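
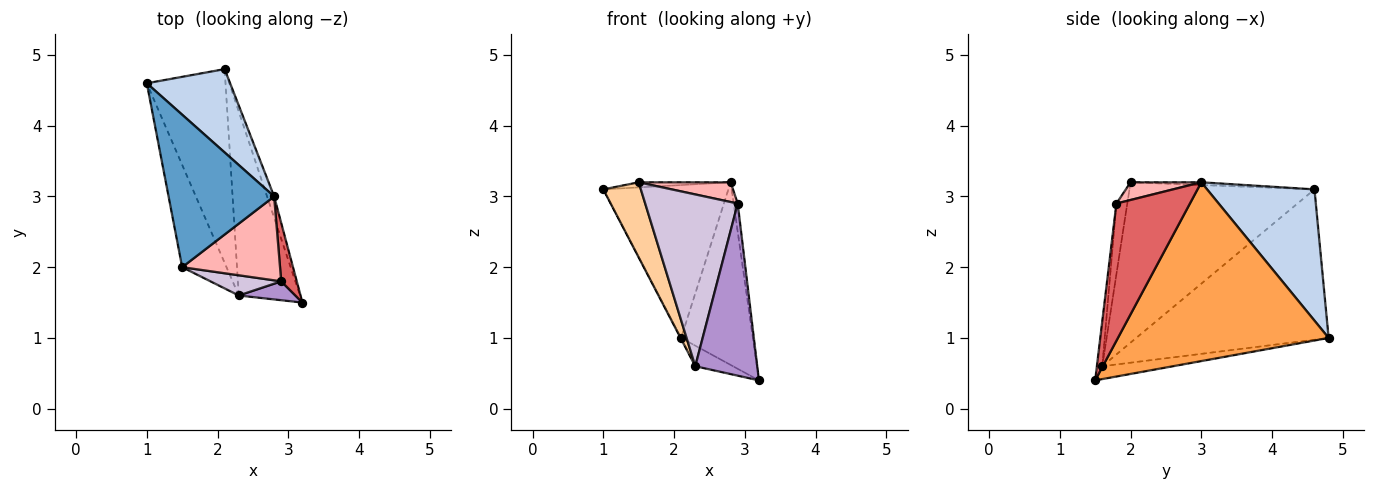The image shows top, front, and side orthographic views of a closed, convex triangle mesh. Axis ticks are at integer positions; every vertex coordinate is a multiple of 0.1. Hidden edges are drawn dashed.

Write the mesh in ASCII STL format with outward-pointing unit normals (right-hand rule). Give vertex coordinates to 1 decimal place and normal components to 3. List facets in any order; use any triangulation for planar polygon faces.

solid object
 facet normal -0.026 0.033 0.999
  outer loop
   vertex 2.8 3.0 3.2
   vertex 1.0 4.6 3.1
   vertex 1.5 2.0 3.2
  endloop
 endfacet
 facet normal 0.602 0.701 0.382
  outer loop
   vertex 2.8 3.0 3.2
   vertex 2.1 4.8 1.0
   vertex 1.0 4.6 3.1
  endloop
 endfacet
 facet normal 0.946 0.322 -0.037
  outer loop
   vertex 2.8 3.0 3.2
   vertex 3.2 1.5 0.4
   vertex 2.1 4.8 1.0
  endloop
 endfacet
 facet normal -0.946 -0.192 -0.262
  outer loop
   vertex 2.3 1.6 0.6
   vertex 1.5 2.0 3.2
   vertex 1.0 4.6 3.1
  endloop
 endfacet
 facet normal -0.886 0.003 -0.464
  outer loop
   vertex 2.3 1.6 0.6
   vertex 1.0 4.6 3.1
   vertex 2.1 4.8 1.0
  endloop
 endfacet
 facet normal -0.204 0.109 -0.973
  outer loop
   vertex 2.3 1.6 0.6
   vertex 2.1 4.8 1.0
   vertex 3.2 1.5 0.4
  endloop
 endfacet
 facet normal 0.992 0.055 0.113
  outer loop
   vertex 2.9 1.8 2.9
   vertex 3.2 1.5 0.4
   vertex 2.8 3.0 3.2
  endloop
 endfacet
 facet normal 0.173 -0.225 0.959
  outer loop
   vertex 2.9 1.8 2.9
   vertex 2.8 3.0 3.2
   vertex 1.5 2.0 3.2
  endloop
 endfacet
 facet normal -0.086 -0.990 0.109
  outer loop
   vertex 2.9 1.8 2.9
   vertex 2.3 1.6 0.6
   vertex 3.2 1.5 0.4
  endloop
 endfacet
 facet normal -0.116 -0.986 0.116
  outer loop
   vertex 2.9 1.8 2.9
   vertex 1.5 2.0 3.2
   vertex 2.3 1.6 0.6
  endloop
 endfacet
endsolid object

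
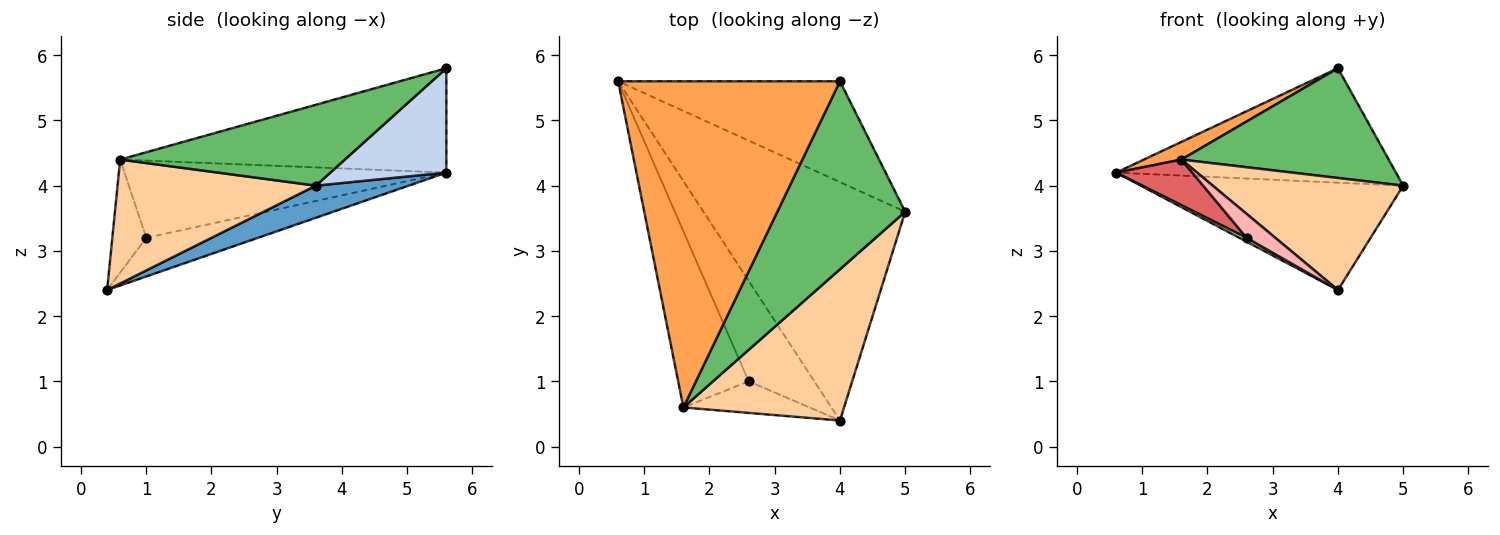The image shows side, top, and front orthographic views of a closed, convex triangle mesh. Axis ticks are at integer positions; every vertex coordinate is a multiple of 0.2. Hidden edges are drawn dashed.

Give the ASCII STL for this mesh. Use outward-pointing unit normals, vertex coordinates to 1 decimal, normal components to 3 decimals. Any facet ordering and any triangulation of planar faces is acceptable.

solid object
 facet normal 0.144 0.406 -0.902
  outer loop
   vertex 4.0 0.4 2.4
   vertex 0.6 5.6 4.2
   vertex 5.0 3.6 4.0
  endloop
 endfacet
 facet normal 0.297 0.717 -0.631
  outer loop
   vertex 4.0 5.6 5.8
   vertex 5.0 3.6 4.0
   vertex 0.6 5.6 4.2
  endloop
 endfacet
 facet normal -0.425 -0.049 0.904
  outer loop
   vertex 1.6 0.6 4.4
   vertex 4.0 5.6 5.8
   vertex 0.6 5.6 4.2
  endloop
 endfacet
 facet normal 0.527 -0.506 0.683
  outer loop
   vertex 1.6 0.6 4.4
   vertex 4.0 0.4 2.4
   vertex 5.0 3.6 4.0
  endloop
 endfacet
 facet normal 0.479 -0.442 0.758
  outer loop
   vertex 1.6 0.6 4.4
   vertex 5.0 3.6 4.0
   vertex 4.0 5.6 5.8
  endloop
 endfacet
 facet normal -0.506 -0.033 -0.862
  outer loop
   vertex 2.6 1.0 3.2
   vertex 0.6 5.6 4.2
   vertex 4.0 0.4 2.4
  endloop
 endfacet
 facet normal -0.728 -0.172 -0.664
  outer loop
   vertex 2.6 1.0 3.2
   vertex 1.6 0.6 4.4
   vertex 0.6 5.6 4.2
  endloop
 endfacet
 facet normal -0.581 -0.492 -0.648
  outer loop
   vertex 2.6 1.0 3.2
   vertex 4.0 0.4 2.4
   vertex 1.6 0.6 4.4
  endloop
 endfacet
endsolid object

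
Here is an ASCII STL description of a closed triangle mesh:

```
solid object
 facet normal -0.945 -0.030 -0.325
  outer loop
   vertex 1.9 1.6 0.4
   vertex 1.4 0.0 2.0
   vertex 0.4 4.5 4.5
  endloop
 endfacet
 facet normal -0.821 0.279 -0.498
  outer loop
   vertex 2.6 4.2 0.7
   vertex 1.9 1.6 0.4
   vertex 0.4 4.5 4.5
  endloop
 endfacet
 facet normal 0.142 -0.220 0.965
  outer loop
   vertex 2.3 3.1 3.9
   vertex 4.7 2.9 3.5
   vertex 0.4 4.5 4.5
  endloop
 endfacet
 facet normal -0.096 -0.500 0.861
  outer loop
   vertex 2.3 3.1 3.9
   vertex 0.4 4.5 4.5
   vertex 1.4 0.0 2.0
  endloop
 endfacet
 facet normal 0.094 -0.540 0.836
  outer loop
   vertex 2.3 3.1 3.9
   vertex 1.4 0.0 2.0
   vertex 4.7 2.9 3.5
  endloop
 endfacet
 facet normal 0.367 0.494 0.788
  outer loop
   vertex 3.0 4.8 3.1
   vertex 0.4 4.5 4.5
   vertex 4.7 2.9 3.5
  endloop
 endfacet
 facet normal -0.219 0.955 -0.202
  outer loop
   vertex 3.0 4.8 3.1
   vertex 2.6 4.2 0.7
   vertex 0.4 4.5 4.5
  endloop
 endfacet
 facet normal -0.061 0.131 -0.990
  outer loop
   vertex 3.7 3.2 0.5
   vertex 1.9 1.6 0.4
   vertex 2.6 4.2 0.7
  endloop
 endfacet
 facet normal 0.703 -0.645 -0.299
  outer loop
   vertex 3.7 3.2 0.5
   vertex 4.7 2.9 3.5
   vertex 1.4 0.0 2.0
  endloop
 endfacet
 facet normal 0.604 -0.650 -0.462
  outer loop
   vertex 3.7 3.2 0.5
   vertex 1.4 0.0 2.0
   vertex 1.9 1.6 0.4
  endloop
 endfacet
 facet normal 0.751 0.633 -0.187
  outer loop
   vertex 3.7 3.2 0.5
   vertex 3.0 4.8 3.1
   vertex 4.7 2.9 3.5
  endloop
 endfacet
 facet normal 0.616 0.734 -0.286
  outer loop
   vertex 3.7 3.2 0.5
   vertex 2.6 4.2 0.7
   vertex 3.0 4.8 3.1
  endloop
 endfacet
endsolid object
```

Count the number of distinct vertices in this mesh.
8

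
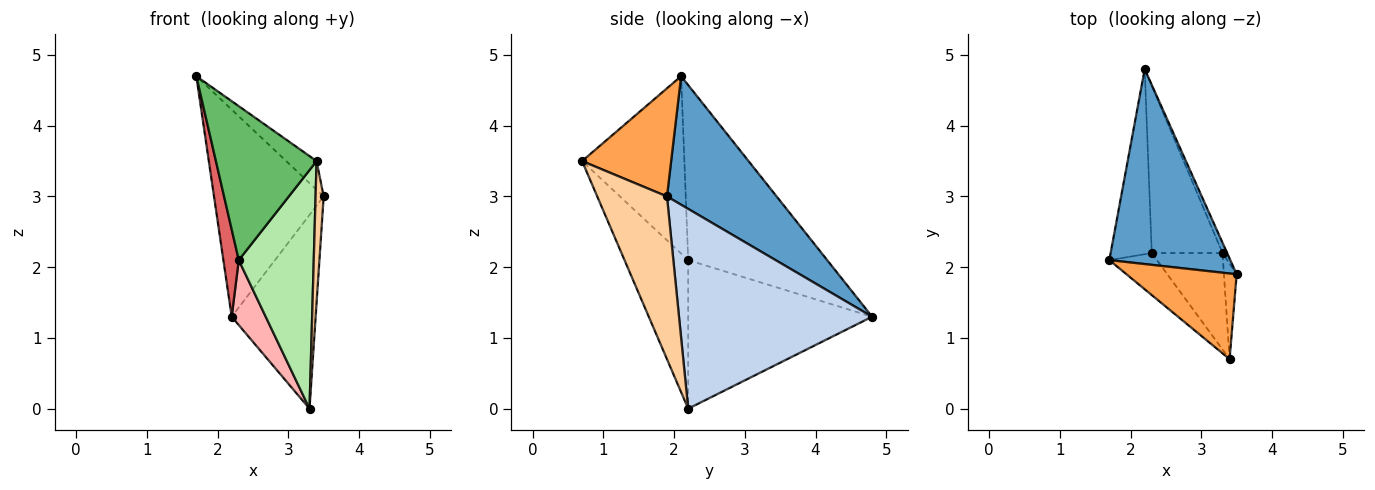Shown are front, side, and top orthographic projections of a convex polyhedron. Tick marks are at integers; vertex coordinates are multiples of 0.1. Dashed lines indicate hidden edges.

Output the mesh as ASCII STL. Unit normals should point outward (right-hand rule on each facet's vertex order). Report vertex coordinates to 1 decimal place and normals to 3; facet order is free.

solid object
 facet normal 0.589 0.589 0.554
  outer loop
   vertex 2.2 4.8 1.3
   vertex 1.7 2.1 4.7
   vertex 3.5 1.9 3.0
  endloop
 endfacet
 facet normal 0.917 0.399 -0.021
  outer loop
   vertex 3.3 2.2 0.0
   vertex 2.2 4.8 1.3
   vertex 3.5 1.9 3.0
  endloop
 endfacet
 facet normal 0.681 0.232 0.694
  outer loop
   vertex 3.4 0.7 3.5
   vertex 3.5 1.9 3.0
   vertex 1.7 2.1 4.7
  endloop
 endfacet
 facet normal 0.990 -0.115 -0.078
  outer loop
   vertex 3.4 0.7 3.5
   vertex 3.3 2.2 0.0
   vertex 3.5 1.9 3.0
  endloop
 endfacet
 facet normal -0.700 -0.689 -0.188
  outer loop
   vertex 2.3 2.2 2.1
   vertex 3.4 0.7 3.5
   vertex 1.7 2.1 4.7
  endloop
 endfacet
 facet normal -0.619 -0.728 -0.295
  outer loop
   vertex 2.3 2.2 2.1
   vertex 3.3 2.2 0.0
   vertex 3.4 0.7 3.5
  endloop
 endfacet
 facet normal -0.968 -0.107 -0.227
  outer loop
   vertex 2.3 2.2 2.1
   vertex 1.7 2.1 4.7
   vertex 2.2 4.8 1.3
  endloop
 endfacet
 facet normal -0.891 -0.165 -0.424
  outer loop
   vertex 2.3 2.2 2.1
   vertex 2.2 4.8 1.3
   vertex 3.3 2.2 0.0
  endloop
 endfacet
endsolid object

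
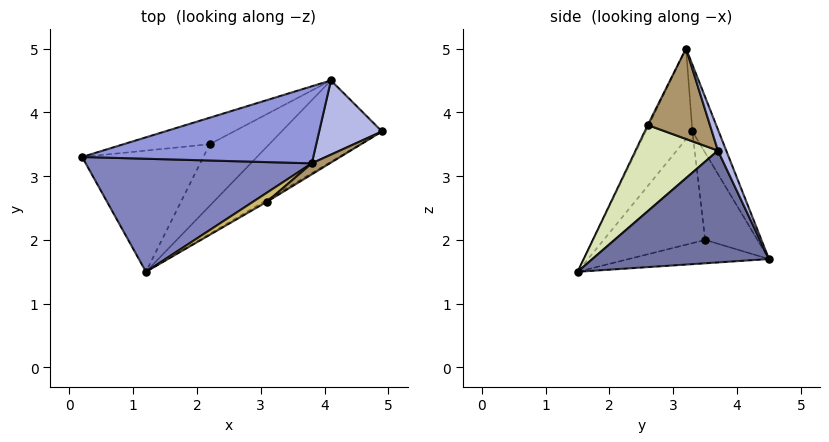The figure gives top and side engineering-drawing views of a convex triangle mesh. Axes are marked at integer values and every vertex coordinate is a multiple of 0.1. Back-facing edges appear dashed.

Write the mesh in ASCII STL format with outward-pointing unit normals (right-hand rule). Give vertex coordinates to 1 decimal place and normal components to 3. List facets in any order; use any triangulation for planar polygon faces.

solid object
 facet normal 0.617 -0.559 -0.554
  outer loop
   vertex 4.1 4.5 1.7
   vertex 4.9 3.7 3.4
   vertex 1.2 1.5 1.5
  endloop
 endfacet
 facet normal -0.223 -0.802 0.555
  outer loop
   vertex 3.8 3.2 5.0
   vertex 0.2 3.3 3.7
   vertex 1.2 1.5 1.5
  endloop
 endfacet
 facet normal -0.103 0.929 0.356
  outer loop
   vertex 3.8 3.2 5.0
   vertex 4.1 4.5 1.7
   vertex 0.2 3.3 3.7
  endloop
 endfacet
 facet normal 0.125 0.919 0.373
  outer loop
   vertex 3.8 3.2 5.0
   vertex 4.9 3.7 3.4
   vertex 4.1 4.5 1.7
  endloop
 endfacet
 facet normal -0.600 0.463 -0.652
  outer loop
   vertex 2.2 3.5 2.0
   vertex 1.2 1.5 1.5
   vertex 0.2 3.3 3.7
  endloop
 endfacet
 facet normal -0.469 0.752 -0.463
  outer loop
   vertex 2.2 3.5 2.0
   vertex 0.2 3.3 3.7
   vertex 4.1 4.5 1.7
  endloop
 endfacet
 facet normal -0.338 0.384 -0.860
  outer loop
   vertex 2.2 3.5 2.0
   vertex 4.1 4.5 1.7
   vertex 1.2 1.5 1.5
  endloop
 endfacet
 facet normal 0.518 -0.855 -0.019
  outer loop
   vertex 3.1 2.6 3.8
   vertex 1.2 1.5 1.5
   vertex 4.9 3.7 3.4
  endloop
 endfacet
 facet normal 0.536 -0.838 0.106
  outer loop
   vertex 3.1 2.6 3.8
   vertex 4.9 3.7 3.4
   vertex 3.8 3.2 5.0
  endloop
 endfacet
 facet normal -0.078 -0.873 0.482
  outer loop
   vertex 3.1 2.6 3.8
   vertex 3.8 3.2 5.0
   vertex 1.2 1.5 1.5
  endloop
 endfacet
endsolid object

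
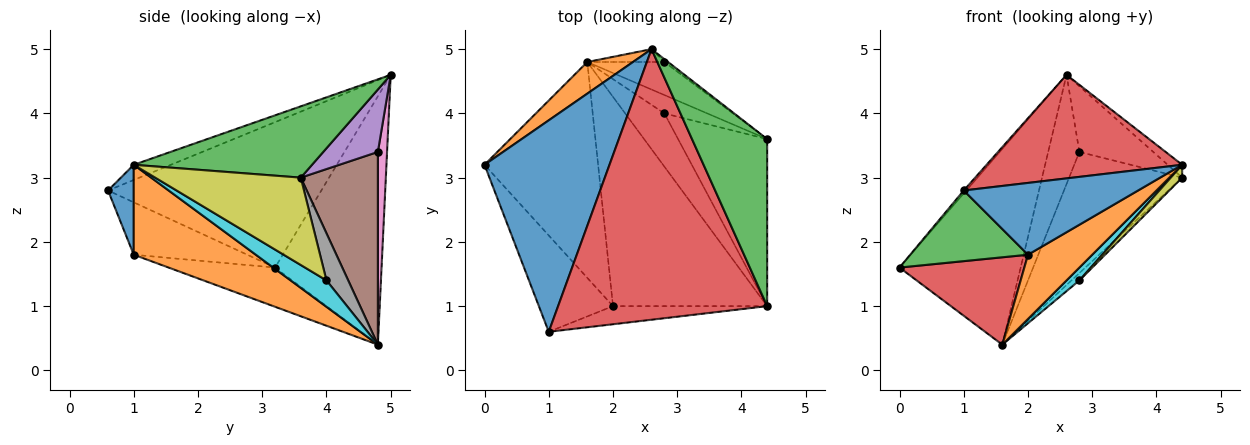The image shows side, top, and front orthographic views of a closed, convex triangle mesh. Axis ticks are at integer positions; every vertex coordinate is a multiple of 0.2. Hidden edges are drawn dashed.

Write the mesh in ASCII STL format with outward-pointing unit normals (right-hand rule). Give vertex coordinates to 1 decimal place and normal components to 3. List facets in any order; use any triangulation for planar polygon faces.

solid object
 facet normal -0.758 0.009 0.652
  outer loop
   vertex 2.6 5.0 4.6
   vertex 0.0 3.2 1.6
   vertex 1.0 0.6 2.8
  endloop
 endfacet
 facet normal -0.655 0.746 0.121
  outer loop
   vertex 1.6 4.8 0.4
   vertex 0.0 3.2 1.6
   vertex 2.6 5.0 4.6
  endloop
 endfacet
 facet normal 0.687 0.056 0.724
  outer loop
   vertex 4.4 1.0 3.2
   vertex 4.4 3.6 3.0
   vertex 2.6 5.0 4.6
  endloop
 endfacet
 facet normal -0.068 -0.357 0.932
  outer loop
   vertex 4.4 1.0 3.2
   vertex 2.6 5.0 4.6
   vertex 1.0 0.6 2.8
  endloop
 endfacet
 facet normal 0.594 0.804 -0.035
  outer loop
   vertex 2.8 4.8 3.4
   vertex 2.6 5.0 4.6
   vertex 4.4 3.6 3.0
  endloop
 endfacet
 facet normal 0.550 0.806 -0.220
  outer loop
   vertex 2.8 4.8 3.4
   vertex 4.4 3.6 3.0
   vertex 1.6 4.8 0.4
  endloop
 endfacet
 facet normal 0.280 0.953 -0.112
  outer loop
   vertex 2.8 4.8 3.4
   vertex 1.6 4.8 0.4
   vertex 2.6 5.0 4.6
  endloop
 endfacet
 facet normal 0.715 0.260 -0.650
  outer loop
   vertex 2.8 4.0 1.4
   vertex 1.6 4.8 0.4
   vertex 4.4 3.6 3.0
  endloop
 endfacet
 facet normal 0.699 -0.055 -0.713
  outer loop
   vertex 2.8 4.0 1.4
   vertex 4.4 3.6 3.0
   vertex 4.4 1.0 3.2
  endloop
 endfacet
 facet normal 0.547 -0.196 -0.814
  outer loop
   vertex 2.8 4.0 1.4
   vertex 4.4 1.0 3.2
   vertex 1.6 4.8 0.4
  endloop
 endfacet
 facet normal 0.141 -0.960 -0.242
  outer loop
   vertex 2.0 1.0 1.8
   vertex 4.4 1.0 3.2
   vertex 1.0 0.6 2.8
  endloop
 endfacet
 facet normal 0.487 -0.256 -0.835
  outer loop
   vertex 2.0 1.0 1.8
   vertex 1.6 4.8 0.4
   vertex 4.4 1.0 3.2
  endloop
 endfacet
 facet normal -0.495 -0.514 -0.701
  outer loop
   vertex 2.0 1.0 1.8
   vertex 1.0 0.6 2.8
   vertex 0.0 3.2 1.6
  endloop
 endfacet
 facet normal -0.305 -0.357 -0.883
  outer loop
   vertex 2.0 1.0 1.8
   vertex 0.0 3.2 1.6
   vertex 1.6 4.8 0.4
  endloop
 endfacet
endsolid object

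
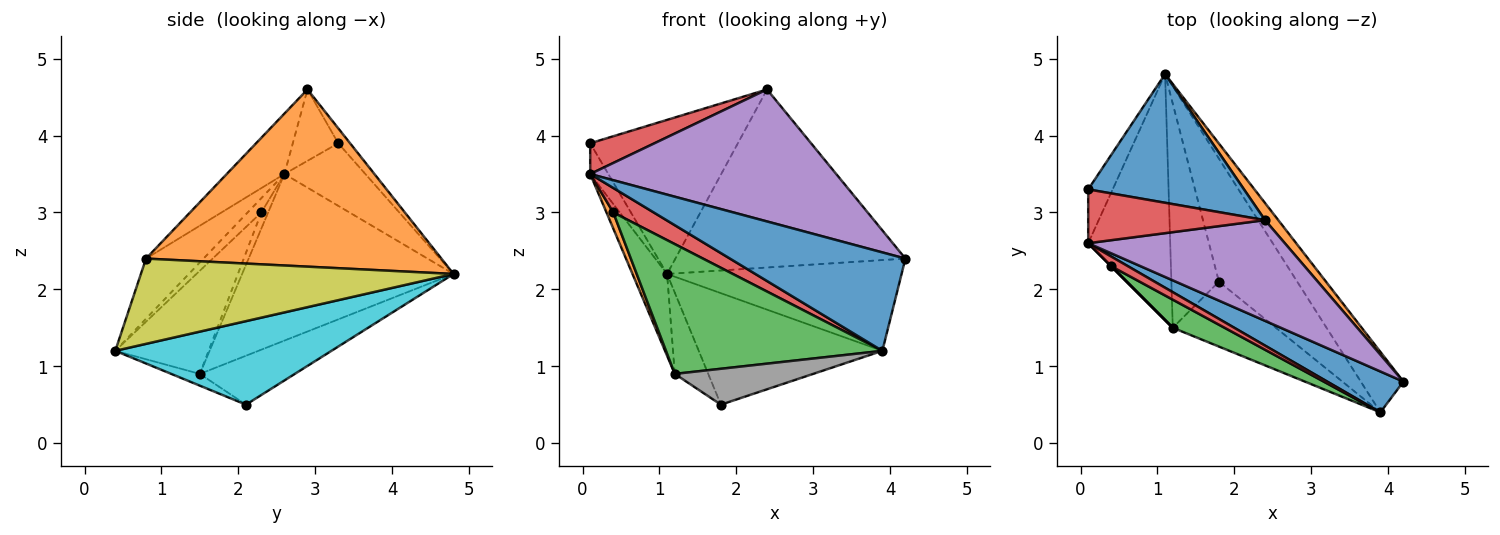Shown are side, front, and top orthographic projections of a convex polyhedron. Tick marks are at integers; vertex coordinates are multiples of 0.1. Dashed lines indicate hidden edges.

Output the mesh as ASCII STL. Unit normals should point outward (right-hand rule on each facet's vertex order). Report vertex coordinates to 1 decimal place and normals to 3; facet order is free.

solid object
 facet normal -0.061 0.766 0.640
  outer loop
   vertex 2.4 2.9 4.6
   vertex 1.1 4.8 2.2
   vertex 0.1 3.3 3.9
  endloop
 endfacet
 facet normal 0.788 0.613 0.059
  outer loop
   vertex 2.4 2.9 4.6
   vertex 4.2 0.8 2.4
   vertex 1.1 4.8 2.2
  endloop
 endfacet
 facet normal -0.695 0.245 -0.676
  outer loop
   vertex 1.2 1.5 0.9
   vertex 1.1 4.8 2.2
   vertex 1.8 2.1 0.5
  endloop
 endfacet
 facet normal -0.331 -0.468 0.819
  outer loop
   vertex 0.1 2.6 3.5
   vertex 2.4 2.9 4.6
   vertex 0.1 3.3 3.9
  endloop
 endfacet
 facet normal -0.183 -0.782 0.596
  outer loop
   vertex 0.1 2.6 3.5
   vertex 4.2 0.8 2.4
   vertex 2.4 2.9 4.6
  endloop
 endfacet
 facet normal -0.912 0.204 -0.357
  outer loop
   vertex 0.1 2.6 3.5
   vertex 0.1 3.3 3.9
   vertex 1.1 4.8 2.2
  endloop
 endfacet
 facet normal -0.888 0.145 -0.437
  outer loop
   vertex 0.1 2.6 3.5
   vertex 1.1 4.8 2.2
   vertex 1.2 1.5 0.9
  endloop
 endfacet
 facet normal -0.099 -0.481 -0.871
  outer loop
   vertex 3.9 0.4 1.2
   vertex 1.2 1.5 0.9
   vertex 1.8 2.1 0.5
  endloop
 endfacet
 facet normal 0.743 0.557 -0.371
  outer loop
   vertex 3.9 0.4 1.2
   vertex 1.1 4.8 2.2
   vertex 4.2 0.8 2.4
  endloop
 endfacet
 facet normal 0.620 0.527 -0.581
  outer loop
   vertex 3.9 0.4 1.2
   vertex 1.8 2.1 0.5
   vertex 1.1 4.8 2.2
  endloop
 endfacet
 facet normal -0.290 -0.884 0.367
  outer loop
   vertex 3.9 0.4 1.2
   vertex 4.2 0.8 2.4
   vertex 0.1 2.6 3.5
  endloop
 endfacet
 facet normal -0.707 -0.707 0.000
  outer loop
   vertex 0.4 2.3 3.0
   vertex 0.1 2.6 3.5
   vertex 1.2 1.5 0.9
  endloop
 endfacet
 facet normal -0.389 -0.901 0.195
  outer loop
   vertex 0.4 2.3 3.0
   vertex 1.2 1.5 0.9
   vertex 3.9 0.4 1.2
  endloop
 endfacet
 facet normal -0.300 -0.887 0.352
  outer loop
   vertex 0.4 2.3 3.0
   vertex 3.9 0.4 1.2
   vertex 0.1 2.6 3.5
  endloop
 endfacet
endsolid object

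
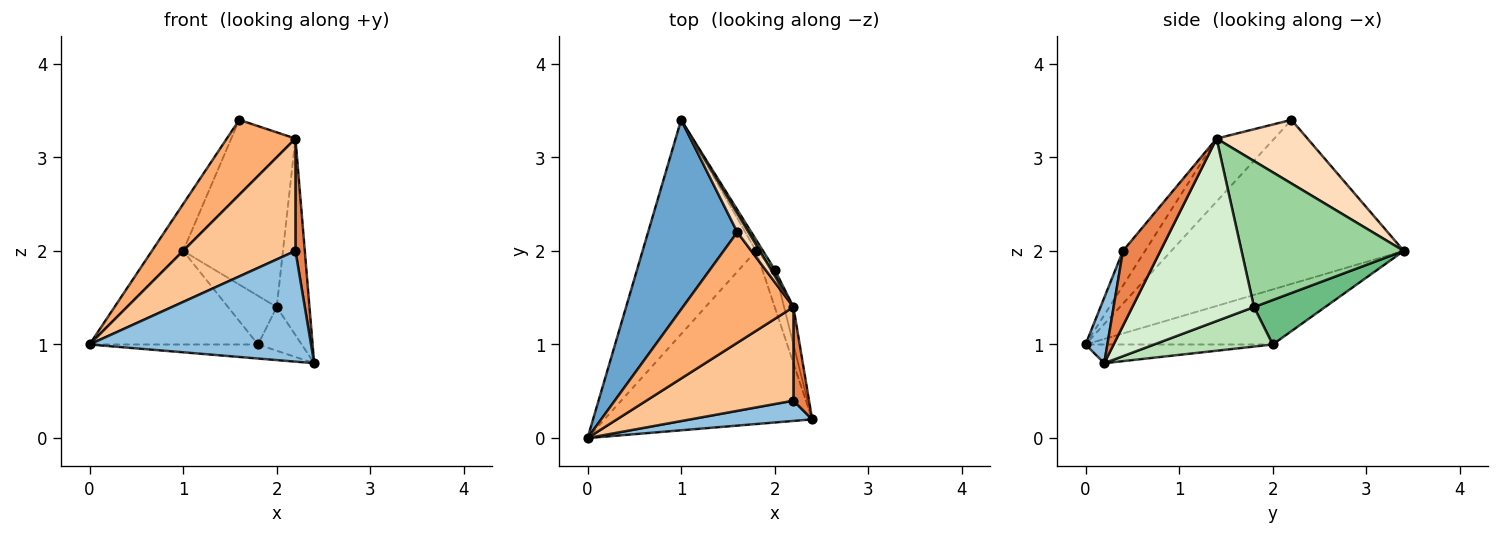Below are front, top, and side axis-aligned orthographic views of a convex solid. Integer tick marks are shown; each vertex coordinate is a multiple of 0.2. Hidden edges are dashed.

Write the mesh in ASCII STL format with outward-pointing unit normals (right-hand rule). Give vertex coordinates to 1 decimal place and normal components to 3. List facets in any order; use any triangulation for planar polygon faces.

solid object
 facet normal -0.873 0.117 0.474
  outer loop
   vertex 1.6 2.2 3.4
   vertex 1.0 3.4 2.0
   vertex 0.0 0.0 1.0
  endloop
 endfacet
 facet normal 0.097 -0.979 0.179
  outer loop
   vertex 2.2 0.4 2.0
   vertex 0.0 0.0 1.0
   vertex 2.4 0.2 0.8
  endloop
 endfacet
 facet normal -0.089 0.080 -0.993
  outer loop
   vertex 1.8 2.0 1.0
   vertex 2.4 0.2 0.8
   vertex 0.0 0.0 1.0
  endloop
 endfacet
 facet normal -0.406 0.366 -0.837
  outer loop
   vertex 1.8 2.0 1.0
   vertex 0.0 0.0 1.0
   vertex 1.0 3.4 2.0
  endloop
 endfacet
 facet normal 0.951 -0.238 0.198
  outer loop
   vertex 2.2 1.4 3.2
   vertex 2.2 0.4 2.0
   vertex 2.4 0.2 0.8
  endloop
 endfacet
 facet normal -0.426 -0.507 0.749
  outer loop
   vertex 2.2 1.4 3.2
   vertex 1.6 2.2 3.4
   vertex 0.0 0.0 1.0
  endloop
 endfacet
 facet normal -0.150 -0.760 0.633
  outer loop
   vertex 2.2 1.4 3.2
   vertex 0.0 0.0 1.0
   vertex 2.2 0.4 2.0
  endloop
 endfacet
 facet normal 0.809 0.571 0.143
  outer loop
   vertex 2.2 1.4 3.2
   vertex 1.0 3.4 2.0
   vertex 1.6 2.2 3.4
  endloop
 endfacet
 facet normal 0.818 0.560 -0.129
  outer loop
   vertex 2.0 1.8 1.4
   vertex 1.8 2.0 1.0
   vertex 1.0 3.4 2.0
  endloop
 endfacet
 facet normal 0.851 0.524 0.022
  outer loop
   vertex 2.0 1.8 1.4
   vertex 1.0 3.4 2.0
   vertex 2.2 1.4 3.2
  endloop
 endfacet
 facet normal 0.900 0.331 -0.284
  outer loop
   vertex 2.0 1.8 1.4
   vertex 2.4 0.2 0.8
   vertex 1.8 2.0 1.0
  endloop
 endfacet
 facet normal 0.964 0.260 -0.049
  outer loop
   vertex 2.0 1.8 1.4
   vertex 2.2 1.4 3.2
   vertex 2.4 0.2 0.8
  endloop
 endfacet
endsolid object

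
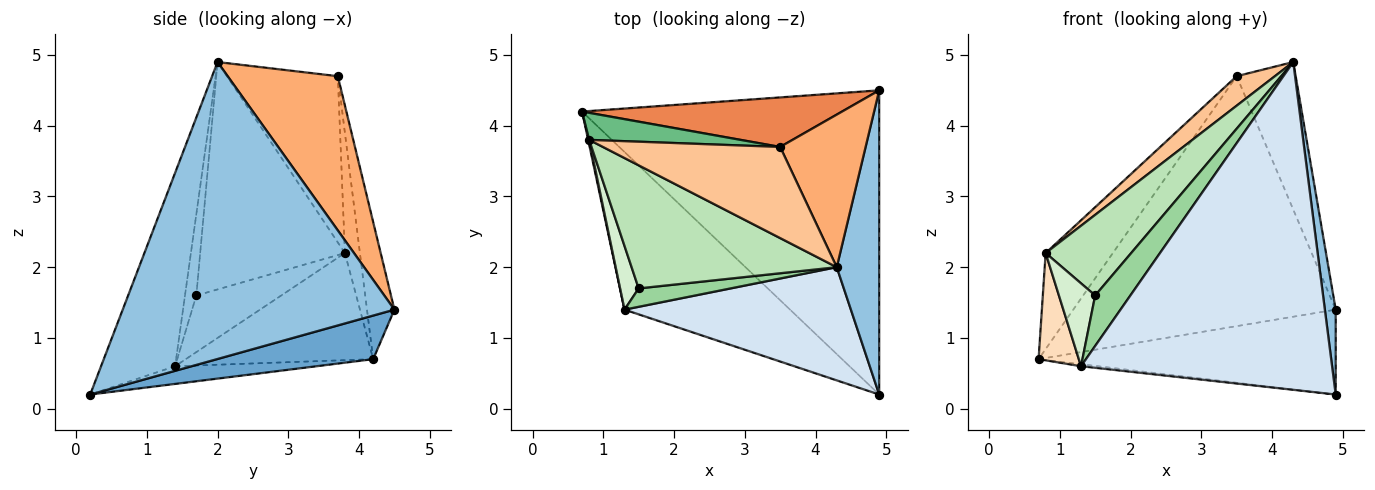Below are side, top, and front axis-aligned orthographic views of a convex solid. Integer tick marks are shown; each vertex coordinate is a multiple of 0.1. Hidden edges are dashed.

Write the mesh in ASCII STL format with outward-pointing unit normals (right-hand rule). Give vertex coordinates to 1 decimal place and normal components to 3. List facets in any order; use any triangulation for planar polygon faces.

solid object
 facet normal 0.140 0.266 -0.954
  outer loop
   vertex 4.9 4.5 1.4
   vertex 4.9 0.2 0.2
   vertex 0.7 4.2 0.7
  endloop
 endfacet
 facet normal 0.989 -0.039 0.141
  outer loop
   vertex 4.3 2.0 4.9
   vertex 4.9 0.2 0.2
   vertex 4.9 4.5 1.4
  endloop
 endfacet
 facet normal -0.106 0.013 -0.994
  outer loop
   vertex 1.3 1.4 0.6
   vertex 0.7 4.2 0.7
   vertex 4.9 0.2 0.2
  endloop
 endfacet
 facet normal -0.269 -0.911 0.314
  outer loop
   vertex 1.3 1.4 0.6
   vertex 4.9 0.2 0.2
   vertex 4.3 2.0 4.9
  endloop
 endfacet
 facet normal -0.102 0.976 0.193
  outer loop
   vertex 3.5 3.7 4.7
   vertex 4.9 4.5 1.4
   vertex 0.7 4.2 0.7
  endloop
 endfacet
 facet normal 0.792 0.424 0.439
  outer loop
   vertex 3.5 3.7 4.7
   vertex 4.3 2.0 4.9
   vertex 4.9 4.5 1.4
  endloop
 endfacet
 facet normal -0.666 -0.230 0.710
  outer loop
   vertex 0.8 3.8 2.2
   vertex 4.3 2.0 4.9
   vertex 3.5 3.7 4.7
  endloop
 endfacet
 facet normal -0.978 -0.210 0.009
  outer loop
   vertex 0.8 3.8 2.2
   vertex 0.7 4.2 0.7
   vertex 1.3 1.4 0.6
  endloop
 endfacet
 facet normal -0.210 0.941 0.265
  outer loop
   vertex 0.8 3.8 2.2
   vertex 3.5 3.7 4.7
   vertex 0.7 4.2 0.7
  endloop
 endfacet
 facet normal -0.290 -0.899 0.328
  outer loop
   vertex 1.5 1.7 1.6
   vertex 1.3 1.4 0.6
   vertex 4.3 2.0 4.9
  endloop
 endfacet
 facet normal -0.680 -0.402 0.613
  outer loop
   vertex 1.5 1.7 1.6
   vertex 4.3 2.0 4.9
   vertex 0.8 3.8 2.2
  endloop
 endfacet
 facet normal -0.880 -0.376 0.289
  outer loop
   vertex 1.5 1.7 1.6
   vertex 0.8 3.8 2.2
   vertex 1.3 1.4 0.6
  endloop
 endfacet
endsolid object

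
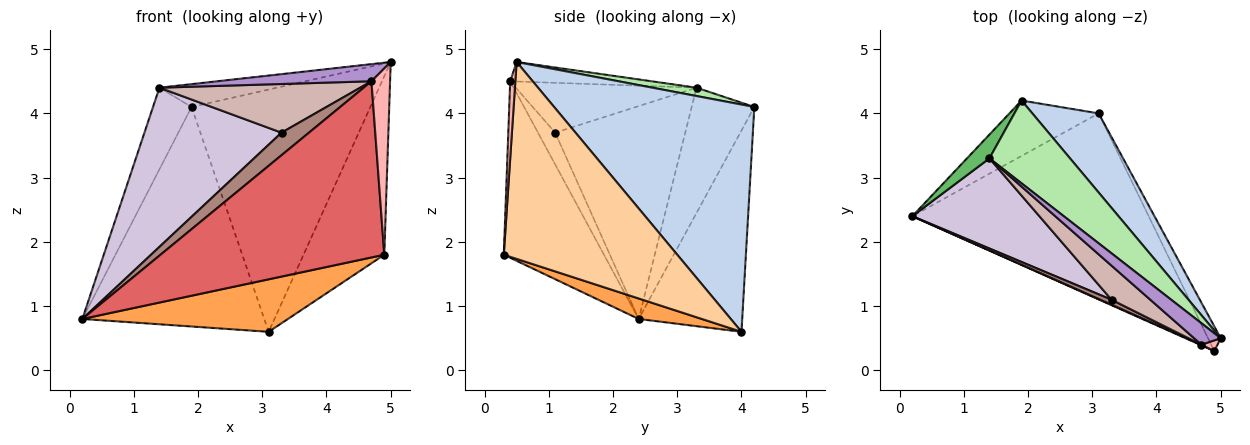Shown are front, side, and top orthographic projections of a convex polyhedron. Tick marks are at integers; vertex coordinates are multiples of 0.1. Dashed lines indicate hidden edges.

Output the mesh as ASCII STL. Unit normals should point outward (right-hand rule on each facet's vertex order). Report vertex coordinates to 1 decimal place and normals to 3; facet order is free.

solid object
 facet normal -0.483 0.849 -0.214
  outer loop
   vertex 1.9 4.2 4.1
   vertex 3.1 4.0 0.6
   vertex 0.2 2.4 0.8
  endloop
 endfacet
 facet normal 0.729 0.651 0.213
  outer loop
   vertex 1.9 4.2 4.1
   vertex 5.0 0.5 4.8
   vertex 3.1 4.0 0.6
  endloop
 endfacet
 facet normal 0.083 -0.271 -0.959
  outer loop
   vertex 4.9 0.3 1.8
   vertex 0.2 2.4 0.8
   vertex 3.1 4.0 0.6
  endloop
 endfacet
 facet normal 0.905 0.421 -0.058
  outer loop
   vertex 4.9 0.3 1.8
   vertex 3.1 4.0 0.6
   vertex 5.0 0.5 4.8
  endloop
 endfacet
 facet normal -0.842 0.518 0.151
  outer loop
   vertex 1.4 3.3 4.4
   vertex 1.9 4.2 4.1
   vertex 0.2 2.4 0.8
  endloop
 endfacet
 facet normal 0.099 0.265 0.959
  outer loop
   vertex 1.4 3.3 4.4
   vertex 5.0 0.5 4.8
   vertex 1.9 4.2 4.1
  endloop
 endfacet
 facet normal -0.409 -0.913 0.004
  outer loop
   vertex 4.7 0.4 4.5
   vertex 0.2 2.4 0.8
   vertex 4.9 0.3 1.8
  endloop
 endfacet
 facet normal 0.266 -0.963 0.055
  outer loop
   vertex 4.7 0.4 4.5
   vertex 4.9 0.3 1.8
   vertex 5.0 0.5 4.8
  endloop
 endfacet
 facet normal -0.497 -0.542 0.678
  outer loop
   vertex 4.7 0.4 4.5
   vertex 5.0 0.5 4.8
   vertex 1.4 3.3 4.4
  endloop
 endfacet
 facet normal -0.637 -0.671 0.380
  outer loop
   vertex 3.3 1.1 3.7
   vertex 1.4 3.3 4.4
   vertex 0.2 2.4 0.8
  endloop
 endfacet
 facet normal -0.522 -0.833 0.184
  outer loop
   vertex 3.3 1.1 3.7
   vertex 0.2 2.4 0.8
   vertex 4.7 0.4 4.5
  endloop
 endfacet
 facet normal -0.593 -0.659 0.462
  outer loop
   vertex 3.3 1.1 3.7
   vertex 4.7 0.4 4.5
   vertex 1.4 3.3 4.4
  endloop
 endfacet
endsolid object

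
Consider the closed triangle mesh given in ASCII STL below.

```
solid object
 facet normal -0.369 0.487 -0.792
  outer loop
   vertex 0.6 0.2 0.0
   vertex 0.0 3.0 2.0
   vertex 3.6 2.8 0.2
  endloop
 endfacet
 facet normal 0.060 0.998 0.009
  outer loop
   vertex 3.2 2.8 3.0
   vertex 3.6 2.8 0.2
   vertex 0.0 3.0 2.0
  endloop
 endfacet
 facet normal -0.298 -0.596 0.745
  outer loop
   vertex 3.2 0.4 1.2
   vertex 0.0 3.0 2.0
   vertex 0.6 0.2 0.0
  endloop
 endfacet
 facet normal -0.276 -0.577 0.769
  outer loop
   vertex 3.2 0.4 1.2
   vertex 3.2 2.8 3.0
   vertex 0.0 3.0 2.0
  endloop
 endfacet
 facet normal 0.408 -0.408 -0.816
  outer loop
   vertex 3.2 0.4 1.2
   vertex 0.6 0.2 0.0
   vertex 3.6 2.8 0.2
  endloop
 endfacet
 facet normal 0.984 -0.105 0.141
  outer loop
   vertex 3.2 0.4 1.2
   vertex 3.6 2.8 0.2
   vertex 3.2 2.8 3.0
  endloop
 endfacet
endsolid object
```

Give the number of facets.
6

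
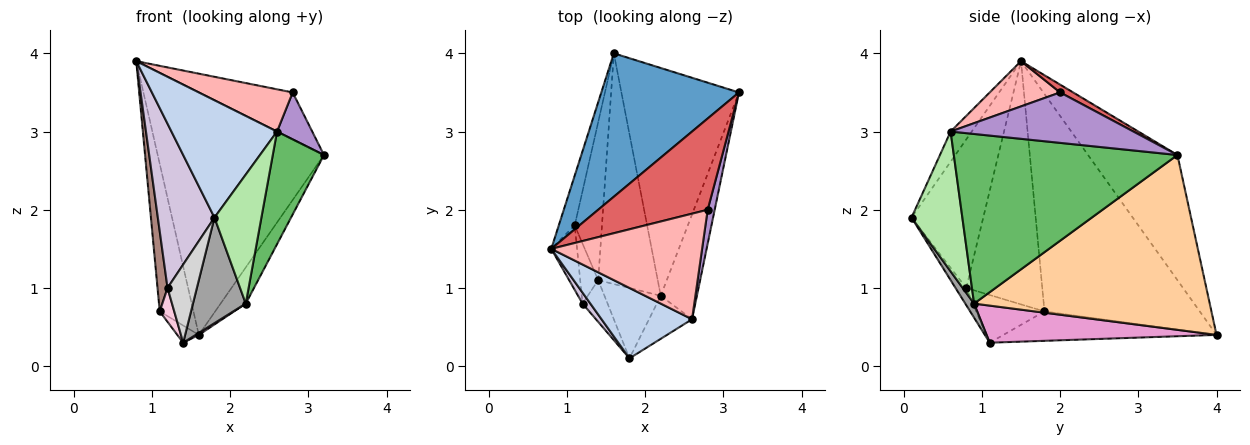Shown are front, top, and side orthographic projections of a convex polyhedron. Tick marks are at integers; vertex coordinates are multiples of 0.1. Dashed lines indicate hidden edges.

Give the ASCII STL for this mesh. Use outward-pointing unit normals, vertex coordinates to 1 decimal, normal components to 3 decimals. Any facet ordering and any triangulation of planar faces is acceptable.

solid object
 facet normal -0.420 0.781 0.462
  outer loop
   vertex 1.6 4.0 0.4
   vertex 0.8 1.5 3.9
   vertex 3.2 3.5 2.7
  endloop
 endfacet
 facet normal -0.169 -0.845 0.507
  outer loop
   vertex 2.6 0.6 3.0
   vertex 0.8 1.5 3.9
   vertex 1.8 0.1 1.9
  endloop
 endfacet
 facet normal -0.975 0.212 -0.072
  outer loop
   vertex 1.1 1.8 0.7
   vertex 0.8 1.5 3.9
   vertex 1.6 4.0 0.4
  endloop
 endfacet
 facet normal 0.827 0.088 -0.556
  outer loop
   vertex 2.2 0.9 0.8
   vertex 1.6 4.0 0.4
   vertex 3.2 3.5 2.7
  endloop
 endfacet
 facet normal 0.954 -0.218 -0.203
  outer loop
   vertex 2.2 0.9 0.8
   vertex 3.2 3.5 2.7
   vertex 2.6 0.6 3.0
  endloop
 endfacet
 facet normal 0.717 -0.662 -0.221
  outer loop
   vertex 2.2 0.9 0.8
   vertex 2.6 0.6 3.0
   vertex 1.8 0.1 1.9
  endloop
 endfacet
 facet normal 0.063 0.456 0.887
  outer loop
   vertex 2.8 2.0 3.5
   vertex 3.2 3.5 2.7
   vertex 0.8 1.5 3.9
  endloop
 endfacet
 facet normal 0.268 -0.358 0.894
  outer loop
   vertex 2.8 2.0 3.5
   vertex 0.8 1.5 3.9
   vertex 2.6 0.6 3.0
  endloop
 endfacet
 facet normal 0.973 -0.187 0.135
  outer loop
   vertex 2.8 2.0 3.5
   vertex 2.6 0.6 3.0
   vertex 3.2 3.5 2.7
  endloop
 endfacet
 facet normal -0.784 -0.619 0.041
  outer loop
   vertex 1.2 0.8 1.0
   vertex 1.8 0.1 1.9
   vertex 0.8 1.5 3.9
  endloop
 endfacet
 facet normal -0.986 -0.130 -0.105
  outer loop
   vertex 1.2 0.8 1.0
   vertex 0.8 1.5 3.9
   vertex 1.1 1.8 0.7
  endloop
 endfacet
 facet normal -0.732 0.074 -0.678
  outer loop
   vertex 1.4 1.1 0.3
   vertex 1.1 1.8 0.7
   vertex 1.6 4.0 0.4
  endloop
 endfacet
 facet normal 0.529 -0.007 -0.849
  outer loop
   vertex 1.4 1.1 0.3
   vertex 1.6 4.0 0.4
   vertex 2.2 0.9 0.8
  endloop
 endfacet
 facet normal -0.918 -0.196 -0.346
  outer loop
   vertex 1.4 1.1 0.3
   vertex 1.2 0.8 1.0
   vertex 1.1 1.8 0.7
  endloop
 endfacet
 facet normal 0.137 -0.824 -0.549
  outer loop
   vertex 1.4 1.1 0.3
   vertex 2.2 0.9 0.8
   vertex 1.8 0.1 1.9
  endloop
 endfacet
 facet normal -0.308 -0.840 -0.448
  outer loop
   vertex 1.4 1.1 0.3
   vertex 1.8 0.1 1.9
   vertex 1.2 0.8 1.0
  endloop
 endfacet
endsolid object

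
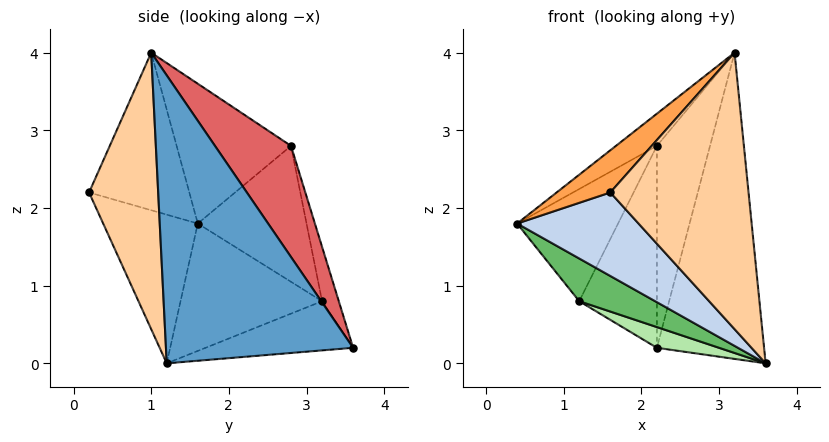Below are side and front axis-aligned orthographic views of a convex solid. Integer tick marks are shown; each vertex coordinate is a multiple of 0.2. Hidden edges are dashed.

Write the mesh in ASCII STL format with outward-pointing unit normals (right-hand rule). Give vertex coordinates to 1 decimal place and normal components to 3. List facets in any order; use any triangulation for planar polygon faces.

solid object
 facet normal 0.862 0.494 0.111
  outer loop
   vertex 3.2 1.0 4.0
   vertex 3.6 1.2 0.0
   vertex 2.2 3.6 0.2
  endloop
 endfacet
 facet normal -0.453 -0.581 -0.676
  outer loop
   vertex 1.6 0.2 2.2
   vertex 0.4 1.6 1.8
   vertex 3.6 1.2 0.0
  endloop
 endfacet
 facet normal -0.625 -0.335 0.705
  outer loop
   vertex 1.6 0.2 2.2
   vertex 3.2 1.0 4.0
   vertex 0.4 1.6 1.8
  endloop
 endfacet
 facet normal 0.447 -0.894 0.000
  outer loop
   vertex 1.6 0.2 2.2
   vertex 3.6 1.2 0.0
   vertex 3.2 1.0 4.0
  endloop
 endfacet
 facet normal -0.498 -0.267 -0.825
  outer loop
   vertex 1.2 3.2 0.8
   vertex 3.6 1.2 0.0
   vertex 0.4 1.6 1.8
  endloop
 endfacet
 facet normal -0.449 -0.189 -0.874
  outer loop
   vertex 1.2 3.2 0.8
   vertex 2.2 3.6 0.2
   vertex 3.6 1.2 0.0
  endloop
 endfacet
 facet normal 0.807 0.564 0.174
  outer loop
   vertex 2.2 2.8 2.8
   vertex 3.2 1.0 4.0
   vertex 2.2 3.6 0.2
  endloop
 endfacet
 facet normal -0.202 0.936 0.288
  outer loop
   vertex 2.2 2.8 2.8
   vertex 2.2 3.6 0.2
   vertex 1.2 3.2 0.8
  endloop
 endfacet
 facet normal -0.577 0.206 0.790
  outer loop
   vertex 2.2 2.8 2.8
   vertex 0.4 1.6 1.8
   vertex 3.2 1.0 4.0
  endloop
 endfacet
 facet normal -0.655 0.608 0.449
  outer loop
   vertex 2.2 2.8 2.8
   vertex 1.2 3.2 0.8
   vertex 0.4 1.6 1.8
  endloop
 endfacet
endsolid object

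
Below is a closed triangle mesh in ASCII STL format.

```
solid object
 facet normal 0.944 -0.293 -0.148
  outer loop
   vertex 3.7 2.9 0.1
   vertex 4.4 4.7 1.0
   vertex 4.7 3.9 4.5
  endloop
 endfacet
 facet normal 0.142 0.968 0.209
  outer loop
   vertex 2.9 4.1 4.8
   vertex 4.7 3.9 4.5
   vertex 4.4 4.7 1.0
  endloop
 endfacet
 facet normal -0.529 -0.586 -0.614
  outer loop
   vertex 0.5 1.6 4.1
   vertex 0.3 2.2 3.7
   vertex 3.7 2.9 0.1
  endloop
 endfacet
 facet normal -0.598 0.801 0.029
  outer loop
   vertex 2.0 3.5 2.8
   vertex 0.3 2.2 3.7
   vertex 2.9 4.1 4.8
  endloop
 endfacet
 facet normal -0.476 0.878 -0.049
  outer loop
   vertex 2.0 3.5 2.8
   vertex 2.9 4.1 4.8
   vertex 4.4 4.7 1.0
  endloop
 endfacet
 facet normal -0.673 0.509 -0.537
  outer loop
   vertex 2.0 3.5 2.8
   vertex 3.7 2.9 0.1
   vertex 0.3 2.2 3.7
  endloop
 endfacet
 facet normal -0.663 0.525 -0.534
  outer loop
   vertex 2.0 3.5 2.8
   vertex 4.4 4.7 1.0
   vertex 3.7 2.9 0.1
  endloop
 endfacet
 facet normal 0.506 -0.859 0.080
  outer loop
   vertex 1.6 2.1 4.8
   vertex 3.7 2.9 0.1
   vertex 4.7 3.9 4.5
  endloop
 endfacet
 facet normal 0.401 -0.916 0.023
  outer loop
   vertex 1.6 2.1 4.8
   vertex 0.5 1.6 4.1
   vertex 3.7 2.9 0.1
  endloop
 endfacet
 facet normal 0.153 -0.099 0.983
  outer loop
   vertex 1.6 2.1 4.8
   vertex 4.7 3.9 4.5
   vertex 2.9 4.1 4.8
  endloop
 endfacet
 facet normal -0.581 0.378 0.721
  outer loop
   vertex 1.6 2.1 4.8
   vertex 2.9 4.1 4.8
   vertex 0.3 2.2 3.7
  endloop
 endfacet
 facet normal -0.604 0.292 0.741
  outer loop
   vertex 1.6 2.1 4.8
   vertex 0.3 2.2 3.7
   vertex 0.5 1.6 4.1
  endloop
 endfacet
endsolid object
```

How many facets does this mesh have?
12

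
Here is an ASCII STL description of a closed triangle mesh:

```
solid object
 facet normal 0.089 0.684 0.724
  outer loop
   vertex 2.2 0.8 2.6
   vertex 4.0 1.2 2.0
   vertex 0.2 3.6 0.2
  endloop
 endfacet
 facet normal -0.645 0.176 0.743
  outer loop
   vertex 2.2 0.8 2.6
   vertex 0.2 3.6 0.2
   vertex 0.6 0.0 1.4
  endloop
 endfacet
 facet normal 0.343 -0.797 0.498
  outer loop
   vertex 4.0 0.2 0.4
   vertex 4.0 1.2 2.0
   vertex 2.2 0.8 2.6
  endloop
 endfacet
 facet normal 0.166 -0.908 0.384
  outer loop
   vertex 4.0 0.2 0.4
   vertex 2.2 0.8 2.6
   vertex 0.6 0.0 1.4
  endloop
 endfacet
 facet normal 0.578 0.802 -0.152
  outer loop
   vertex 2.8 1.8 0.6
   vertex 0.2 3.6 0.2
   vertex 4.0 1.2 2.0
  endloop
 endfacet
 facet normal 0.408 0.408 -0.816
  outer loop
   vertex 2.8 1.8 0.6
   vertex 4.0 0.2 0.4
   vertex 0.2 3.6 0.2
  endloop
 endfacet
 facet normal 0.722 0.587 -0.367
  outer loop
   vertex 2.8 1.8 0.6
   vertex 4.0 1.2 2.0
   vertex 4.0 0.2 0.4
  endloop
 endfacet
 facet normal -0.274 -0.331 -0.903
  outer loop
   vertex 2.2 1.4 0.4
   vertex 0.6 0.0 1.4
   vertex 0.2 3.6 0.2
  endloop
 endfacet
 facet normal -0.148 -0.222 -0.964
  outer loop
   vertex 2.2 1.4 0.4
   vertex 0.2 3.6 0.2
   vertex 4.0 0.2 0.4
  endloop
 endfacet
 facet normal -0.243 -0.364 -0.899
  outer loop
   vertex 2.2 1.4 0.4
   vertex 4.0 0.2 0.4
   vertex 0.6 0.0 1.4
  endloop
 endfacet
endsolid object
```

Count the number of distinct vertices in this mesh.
7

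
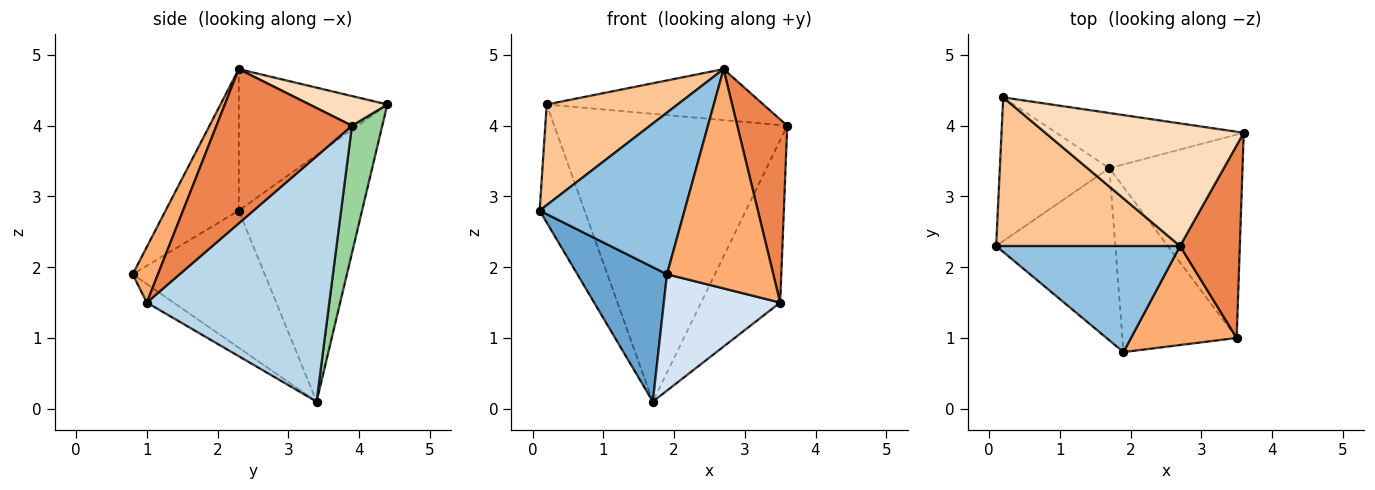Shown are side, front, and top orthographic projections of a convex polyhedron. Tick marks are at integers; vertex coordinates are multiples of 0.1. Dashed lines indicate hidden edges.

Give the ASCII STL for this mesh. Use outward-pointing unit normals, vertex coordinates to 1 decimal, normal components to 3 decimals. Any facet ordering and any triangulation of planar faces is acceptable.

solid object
 facet normal -0.672 -0.456 -0.584
  outer loop
   vertex 1.7 3.4 0.1
   vertex 1.9 0.8 1.9
   vertex 0.1 2.3 2.8
  endloop
 endfacet
 facet normal -0.389 -0.770 0.506
  outer loop
   vertex 2.7 2.3 4.8
   vertex 0.1 2.3 2.8
   vertex 1.9 0.8 1.9
  endloop
 endfacet
 facet normal 0.821 0.356 -0.446
  outer loop
   vertex 3.5 1.0 1.5
   vertex 1.7 3.4 0.1
   vertex 3.6 3.9 4.0
  endloop
 endfacet
 facet normal -0.131 -0.571 -0.810
  outer loop
   vertex 3.5 1.0 1.5
   vertex 1.9 0.8 1.9
   vertex 1.7 3.4 0.1
  endloop
 endfacet
 facet normal 0.882 -0.325 0.342
  outer loop
   vertex 3.5 1.0 1.5
   vertex 3.6 3.9 4.0
   vertex 2.7 2.3 4.8
  endloop
 endfacet
 facet normal 0.212 -0.891 0.402
  outer loop
   vertex 3.5 1.0 1.5
   vertex 2.7 2.3 4.8
   vertex 1.9 0.8 1.9
  endloop
 endfacet
 facet normal -0.537 -0.473 0.698
  outer loop
   vertex 0.2 4.4 4.3
   vertex 0.1 2.3 2.8
   vertex 2.7 2.3 4.8
  endloop
 endfacet
 facet normal 0.137 0.380 0.915
  outer loop
   vertex 0.2 4.4 4.3
   vertex 2.7 2.3 4.8
   vertex 3.6 3.9 4.0
  endloop
 endfacet
 facet normal -0.867 0.316 -0.385
  outer loop
   vertex 0.2 4.4 4.3
   vertex 1.7 3.4 0.1
   vertex 0.1 2.3 2.8
  endloop
 endfacet
 facet normal 0.127 0.974 -0.187
  outer loop
   vertex 0.2 4.4 4.3
   vertex 3.6 3.9 4.0
   vertex 1.7 3.4 0.1
  endloop
 endfacet
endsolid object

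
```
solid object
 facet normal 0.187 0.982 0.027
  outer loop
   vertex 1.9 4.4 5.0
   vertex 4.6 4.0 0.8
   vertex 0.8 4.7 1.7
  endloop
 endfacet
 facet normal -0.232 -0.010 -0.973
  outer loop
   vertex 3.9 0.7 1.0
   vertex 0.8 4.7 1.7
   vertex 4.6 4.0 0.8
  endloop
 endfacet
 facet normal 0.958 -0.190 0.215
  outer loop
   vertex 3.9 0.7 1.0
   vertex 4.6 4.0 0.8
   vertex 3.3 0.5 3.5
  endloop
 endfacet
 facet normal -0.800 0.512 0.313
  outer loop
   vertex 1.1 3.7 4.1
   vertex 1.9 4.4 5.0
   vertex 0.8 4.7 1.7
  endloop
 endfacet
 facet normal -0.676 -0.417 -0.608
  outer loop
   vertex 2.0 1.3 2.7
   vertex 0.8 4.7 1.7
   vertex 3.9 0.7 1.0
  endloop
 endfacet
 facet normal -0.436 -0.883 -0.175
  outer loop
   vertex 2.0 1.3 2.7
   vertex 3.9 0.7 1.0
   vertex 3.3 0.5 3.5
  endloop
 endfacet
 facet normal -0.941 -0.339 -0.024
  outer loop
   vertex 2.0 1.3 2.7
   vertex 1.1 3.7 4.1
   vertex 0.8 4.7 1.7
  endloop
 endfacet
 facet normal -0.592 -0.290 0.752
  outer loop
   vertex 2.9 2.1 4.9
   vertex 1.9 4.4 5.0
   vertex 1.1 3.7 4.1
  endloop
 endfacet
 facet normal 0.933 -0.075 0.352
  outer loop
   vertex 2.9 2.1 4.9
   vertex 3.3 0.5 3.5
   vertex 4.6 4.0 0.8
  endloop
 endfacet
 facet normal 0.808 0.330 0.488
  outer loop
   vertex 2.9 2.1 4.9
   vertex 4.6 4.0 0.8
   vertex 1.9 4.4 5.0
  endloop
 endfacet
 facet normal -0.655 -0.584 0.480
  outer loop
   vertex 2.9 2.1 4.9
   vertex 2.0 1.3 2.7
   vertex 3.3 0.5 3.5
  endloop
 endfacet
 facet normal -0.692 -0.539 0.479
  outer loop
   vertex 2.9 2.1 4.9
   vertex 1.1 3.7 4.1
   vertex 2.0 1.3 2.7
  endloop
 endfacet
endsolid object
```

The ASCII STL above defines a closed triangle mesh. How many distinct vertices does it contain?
8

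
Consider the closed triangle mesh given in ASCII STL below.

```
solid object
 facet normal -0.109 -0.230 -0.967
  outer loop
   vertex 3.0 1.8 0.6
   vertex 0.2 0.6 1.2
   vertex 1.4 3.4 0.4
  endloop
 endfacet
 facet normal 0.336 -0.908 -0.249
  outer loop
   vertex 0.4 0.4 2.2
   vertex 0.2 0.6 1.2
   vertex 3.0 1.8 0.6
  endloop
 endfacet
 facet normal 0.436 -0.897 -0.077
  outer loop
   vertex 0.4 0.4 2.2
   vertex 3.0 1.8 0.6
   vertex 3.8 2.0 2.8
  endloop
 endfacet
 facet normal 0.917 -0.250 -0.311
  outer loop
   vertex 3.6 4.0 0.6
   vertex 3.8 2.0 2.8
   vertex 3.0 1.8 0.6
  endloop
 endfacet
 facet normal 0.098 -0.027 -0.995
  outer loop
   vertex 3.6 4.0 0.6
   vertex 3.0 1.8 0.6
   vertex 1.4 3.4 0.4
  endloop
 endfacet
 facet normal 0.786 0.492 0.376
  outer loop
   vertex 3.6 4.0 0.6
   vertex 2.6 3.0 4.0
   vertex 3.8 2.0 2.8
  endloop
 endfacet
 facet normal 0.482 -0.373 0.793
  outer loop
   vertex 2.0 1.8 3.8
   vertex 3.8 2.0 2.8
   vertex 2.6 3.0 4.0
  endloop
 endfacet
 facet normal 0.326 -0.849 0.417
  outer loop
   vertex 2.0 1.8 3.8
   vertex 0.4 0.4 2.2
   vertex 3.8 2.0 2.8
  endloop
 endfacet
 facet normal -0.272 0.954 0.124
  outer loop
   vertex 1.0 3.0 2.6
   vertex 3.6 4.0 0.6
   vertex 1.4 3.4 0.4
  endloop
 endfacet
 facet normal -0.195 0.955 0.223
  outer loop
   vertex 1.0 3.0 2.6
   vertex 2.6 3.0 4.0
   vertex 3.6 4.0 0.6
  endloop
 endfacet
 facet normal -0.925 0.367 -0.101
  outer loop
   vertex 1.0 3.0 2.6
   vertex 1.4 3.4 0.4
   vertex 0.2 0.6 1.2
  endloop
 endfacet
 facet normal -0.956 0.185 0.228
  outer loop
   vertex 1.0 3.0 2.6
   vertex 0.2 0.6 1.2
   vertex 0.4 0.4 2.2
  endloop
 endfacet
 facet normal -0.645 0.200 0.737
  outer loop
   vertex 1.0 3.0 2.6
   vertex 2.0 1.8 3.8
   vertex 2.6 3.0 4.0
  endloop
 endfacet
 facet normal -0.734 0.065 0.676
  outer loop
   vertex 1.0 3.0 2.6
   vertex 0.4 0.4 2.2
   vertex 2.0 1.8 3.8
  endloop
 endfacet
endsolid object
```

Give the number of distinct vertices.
9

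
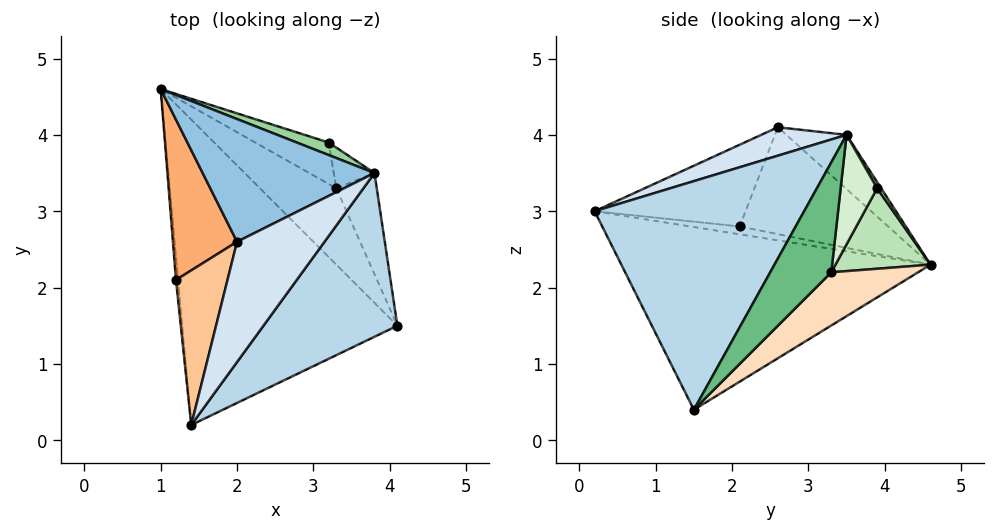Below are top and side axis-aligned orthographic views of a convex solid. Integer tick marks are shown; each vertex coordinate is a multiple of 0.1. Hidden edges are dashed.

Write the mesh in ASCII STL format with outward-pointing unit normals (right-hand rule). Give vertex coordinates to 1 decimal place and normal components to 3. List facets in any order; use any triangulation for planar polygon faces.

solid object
 facet normal -0.637 -0.177 -0.750
  outer loop
   vertex 1.4 0.2 3.0
   vertex 1.0 4.6 2.3
   vertex 4.1 1.5 0.4
  endloop
 endfacet
 facet normal -0.246 0.578 0.778
  outer loop
   vertex 3.8 3.5 4.0
   vertex 1.0 4.6 2.3
   vertex 2.0 2.6 4.1
  endloop
 endfacet
 facet normal 0.680 -0.615 0.399
  outer loop
   vertex 3.8 3.5 4.0
   vertex 1.4 0.2 3.0
   vertex 4.1 1.5 0.4
  endloop
 endfacet
 facet normal 0.275 -0.457 0.846
  outer loop
   vertex 3.8 3.5 4.0
   vertex 2.0 2.6 4.1
   vertex 1.4 0.2 3.0
  endloop
 endfacet
 facet normal -0.958 -0.128 -0.256
  outer loop
   vertex 1.2 2.1 2.8
   vertex 1.0 4.6 2.3
   vertex 1.4 0.2 3.0
  endloop
 endfacet
 facet normal -0.857 0.034 0.514
  outer loop
   vertex 1.2 2.1 2.8
   vertex 2.0 2.6 4.1
   vertex 1.0 4.6 2.3
  endloop
 endfacet
 facet normal -0.845 -0.033 0.533
  outer loop
   vertex 1.2 2.1 2.8
   vertex 1.4 0.2 3.0
   vertex 2.0 2.6 4.1
  endloop
 endfacet
 facet normal 0.389 0.732 -0.559
  outer loop
   vertex 3.3 3.3 2.2
   vertex 4.1 1.5 0.4
   vertex 1.0 4.6 2.3
  endloop
 endfacet
 facet normal 0.746 0.606 -0.275
  outer loop
   vertex 3.3 3.3 2.2
   vertex 3.8 3.5 4.0
   vertex 4.1 1.5 0.4
  endloop
 endfacet
 facet normal 0.086 0.895 0.438
  outer loop
   vertex 3.2 3.9 3.3
   vertex 1.0 4.6 2.3
   vertex 3.8 3.5 4.0
  endloop
 endfacet
 facet normal 0.438 0.805 -0.400
  outer loop
   vertex 3.2 3.9 3.3
   vertex 3.3 3.3 2.2
   vertex 1.0 4.6 2.3
  endloop
 endfacet
 facet normal 0.733 0.623 -0.273
  outer loop
   vertex 3.2 3.9 3.3
   vertex 3.8 3.5 4.0
   vertex 3.3 3.3 2.2
  endloop
 endfacet
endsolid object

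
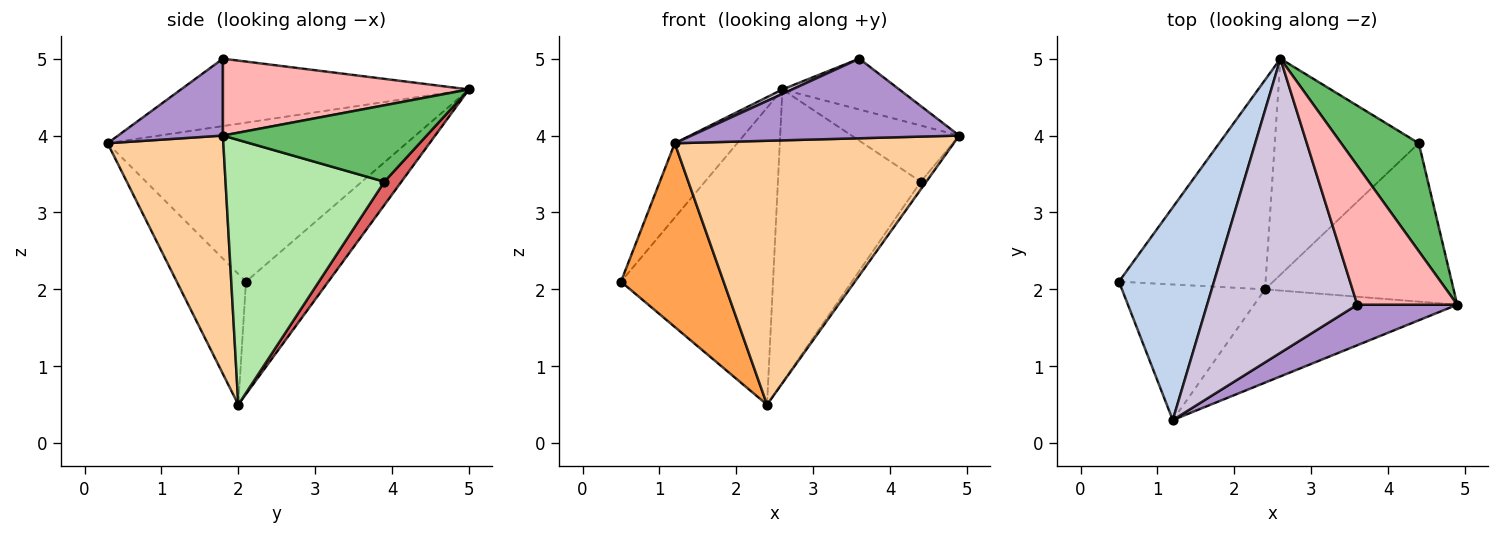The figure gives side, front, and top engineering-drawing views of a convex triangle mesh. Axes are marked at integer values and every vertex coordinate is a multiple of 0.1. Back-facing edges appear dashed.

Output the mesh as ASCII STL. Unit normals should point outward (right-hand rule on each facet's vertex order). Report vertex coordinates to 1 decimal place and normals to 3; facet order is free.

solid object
 facet normal -0.405 0.747 -0.527
  outer loop
   vertex 2.4 2.0 0.5
   vertex 0.5 2.1 2.1
   vertex 2.6 5.0 4.6
  endloop
 endfacet
 facet normal -0.845 0.176 0.505
  outer loop
   vertex 1.2 0.3 3.9
   vertex 2.6 5.0 4.6
   vertex 0.5 2.1 2.1
  endloop
 endfacet
 facet normal -0.477 -0.707 -0.522
  outer loop
   vertex 1.2 0.3 3.9
   vertex 0.5 2.1 2.1
   vertex 2.4 2.0 0.5
  endloop
 endfacet
 facet normal 0.364 -0.878 -0.310
  outer loop
   vertex 1.2 0.3 3.9
   vertex 2.4 2.0 0.5
   vertex 4.9 1.8 4.0
  endloop
 endfacet
 facet normal 0.658 0.348 0.668
  outer loop
   vertex 4.4 3.9 3.4
   vertex 2.6 5.0 4.6
   vertex 4.9 1.8 4.0
  endloop
 endfacet
 facet normal 0.814 0.028 -0.580
  outer loop
   vertex 4.4 3.9 3.4
   vertex 4.9 1.8 4.0
   vertex 2.4 2.0 0.5
  endloop
 endfacet
 facet normal 0.096 0.801 -0.591
  outer loop
   vertex 4.4 3.9 3.4
   vertex 2.4 2.0 0.5
   vertex 2.6 5.0 4.6
  endloop
 endfacet
 facet normal 0.586 0.278 0.761
  outer loop
   vertex 3.6 1.8 5.0
   vertex 4.9 1.8 4.0
   vertex 2.6 5.0 4.6
  endloop
 endfacet
 facet normal 0.330 -0.841 0.428
  outer loop
   vertex 3.6 1.8 5.0
   vertex 1.2 0.3 3.9
   vertex 4.9 1.8 4.0
  endloop
 endfacet
 facet normal -0.409 -0.014 0.912
  outer loop
   vertex 3.6 1.8 5.0
   vertex 2.6 5.0 4.6
   vertex 1.2 0.3 3.9
  endloop
 endfacet
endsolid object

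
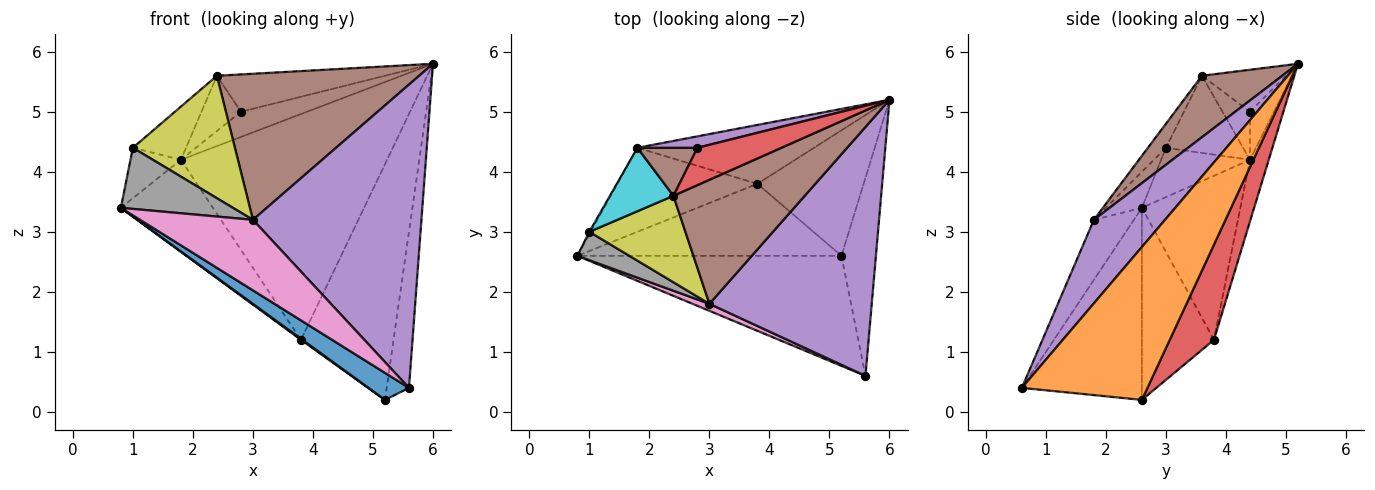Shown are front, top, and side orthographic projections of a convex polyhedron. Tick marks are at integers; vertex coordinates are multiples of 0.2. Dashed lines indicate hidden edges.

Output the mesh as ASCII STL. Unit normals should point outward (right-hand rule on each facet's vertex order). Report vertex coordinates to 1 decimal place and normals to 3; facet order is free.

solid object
 facet normal -0.577 -0.195 -0.793
  outer loop
   vertex 5.2 2.6 0.2
   vertex 5.6 0.6 0.4
   vertex 0.8 2.6 3.4
  endloop
 endfacet
 facet normal 0.961 0.171 -0.217
  outer loop
   vertex 5.2 2.6 0.2
   vertex 6.0 5.2 5.8
   vertex 5.6 0.6 0.4
  endloop
 endfacet
 facet normal -0.588 -0.012 -0.809
  outer loop
   vertex 3.8 3.8 1.2
   vertex 5.2 2.6 0.2
   vertex 0.8 2.6 3.4
  endloop
 endfacet
 facet normal 0.388 0.814 -0.433
  outer loop
   vertex 3.8 3.8 1.2
   vertex 6.0 5.2 5.8
   vertex 5.2 2.6 0.2
  endloop
 endfacet
 facet normal 0.310 -0.735 0.603
  outer loop
   vertex 3.0 1.8 3.2
   vertex 5.6 0.6 0.4
   vertex 6.0 5.2 5.8
  endloop
 endfacet
 facet normal 0.290 -0.729 0.620
  outer loop
   vertex 3.0 1.8 3.2
   vertex 6.0 5.2 5.8
   vertex 2.4 3.6 5.6
  endloop
 endfacet
 facet normal -0.333 -0.938 0.093
  outer loop
   vertex 3.0 1.8 3.2
   vertex 0.8 2.6 3.4
   vertex 5.6 0.6 0.4
  endloop
 endfacet
 facet normal -0.280 -0.871 0.404
  outer loop
   vertex 1.0 3.0 4.4
   vertex 0.8 2.6 3.4
   vertex 3.0 1.8 3.2
  endloop
 endfacet
 facet normal -0.143 -0.809 0.571
  outer loop
   vertex 1.0 3.0 4.4
   vertex 3.0 1.8 3.2
   vertex 2.4 3.6 5.6
  endloop
 endfacet
 facet normal -0.682 0.470 0.561
  outer loop
   vertex 1.8 4.4 4.2
   vertex 1.0 3.0 4.4
   vertex 2.4 3.6 5.6
  endloop
 endfacet
 facet normal -0.088 0.964 -0.251
  outer loop
   vertex 1.8 4.4 4.2
   vertex 6.0 5.2 5.8
   vertex 3.8 3.8 1.2
  endloop
 endfacet
 facet normal -0.620 0.580 -0.529
  outer loop
   vertex 1.8 4.4 4.2
   vertex 3.8 3.8 1.2
   vertex 0.8 2.6 3.4
  endloop
 endfacet
 facet normal -0.869 0.493 -0.023
  outer loop
   vertex 1.8 4.4 4.2
   vertex 0.8 2.6 3.4
   vertex 1.0 3.0 4.4
  endloop
 endfacet
 facet normal -0.333 0.667 0.667
  outer loop
   vertex 2.8 4.4 5.0
   vertex 2.4 3.6 5.6
   vertex 6.0 5.2 5.8
  endloop
 endfacet
 facet normal -0.314 0.864 0.393
  outer loop
   vertex 2.8 4.4 5.0
   vertex 6.0 5.2 5.8
   vertex 1.8 4.4 4.2
  endloop
 endfacet
 facet normal -0.465 0.668 0.581
  outer loop
   vertex 2.8 4.4 5.0
   vertex 1.8 4.4 4.2
   vertex 2.4 3.6 5.6
  endloop
 endfacet
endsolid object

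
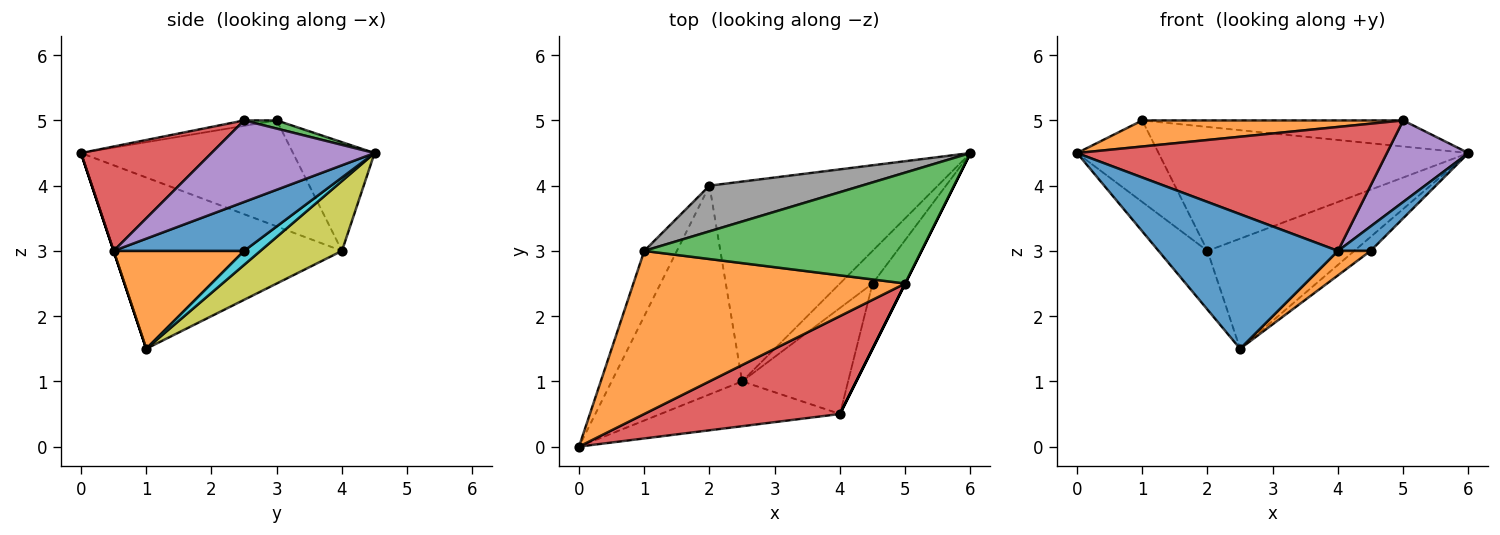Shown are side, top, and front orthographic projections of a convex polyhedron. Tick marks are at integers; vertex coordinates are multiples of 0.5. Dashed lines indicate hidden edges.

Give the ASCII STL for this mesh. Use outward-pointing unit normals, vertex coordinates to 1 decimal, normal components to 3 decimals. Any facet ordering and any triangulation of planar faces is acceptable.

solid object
 facet normal 0.000 -0.949 -0.316
  outer loop
   vertex 4.0 0.5 3.0
   vertex 0.0 0.0 4.5
   vertex 2.5 1.0 1.5
  endloop
 endfacet
 facet normal -0.020 -0.158 0.987
  outer loop
   vertex 5.0 2.5 5.0
   vertex 1.0 3.0 5.0
   vertex 0.0 0.0 4.5
  endloop
 endfacet
 facet normal 0.029 0.229 0.973
  outer loop
   vertex 5.0 2.5 5.0
   vertex 6.0 4.5 4.5
   vertex 1.0 3.0 5.0
  endloop
 endfacet
 facet normal 0.314 -0.745 0.588
  outer loop
   vertex 5.0 2.5 5.0
   vertex 0.0 0.0 4.5
   vertex 4.0 0.5 3.0
  endloop
 endfacet
 facet normal 0.894 -0.447 0.000
  outer loop
   vertex 5.0 2.5 5.0
   vertex 4.0 0.5 3.0
   vertex 6.0 4.5 4.5
  endloop
 endfacet
 facet normal -0.897 0.345 -0.276
  outer loop
   vertex 2.0 4.0 3.0
   vertex 0.0 0.0 4.5
   vertex 1.0 3.0 5.0
  endloop
 endfacet
 facet normal -0.784 0.168 -0.597
  outer loop
   vertex 2.0 4.0 3.0
   vertex 2.5 1.0 1.5
   vertex 0.0 0.0 4.5
  endloop
 endfacet
 facet normal -0.240 0.911 0.336
  outer loop
   vertex 2.0 4.0 3.0
   vertex 1.0 3.0 5.0
   vertex 6.0 4.5 4.5
  endloop
 endfacet
 facet normal 0.259 0.466 -0.846
  outer loop
   vertex 2.0 4.0 3.0
   vertex 6.0 4.5 4.5
   vertex 2.5 1.0 1.5
  endloop
 endfacet
 facet normal 0.367 0.367 -0.855
  outer loop
   vertex 4.5 2.5 3.0
   vertex 2.5 1.0 1.5
   vertex 6.0 4.5 4.5
  endloop
 endfacet
 facet normal 0.815 -0.204 -0.543
  outer loop
   vertex 4.5 2.5 3.0
   vertex 6.0 4.5 4.5
   vertex 4.0 0.5 3.0
  endloop
 endfacet
 facet normal 0.669 -0.167 -0.724
  outer loop
   vertex 4.5 2.5 3.0
   vertex 4.0 0.5 3.0
   vertex 2.5 1.0 1.5
  endloop
 endfacet
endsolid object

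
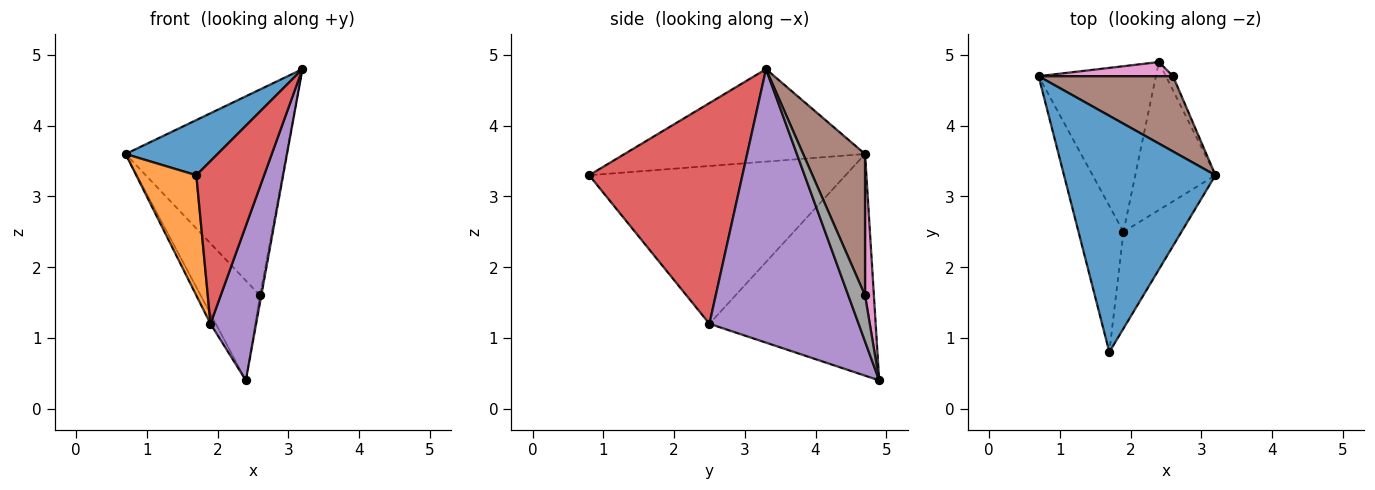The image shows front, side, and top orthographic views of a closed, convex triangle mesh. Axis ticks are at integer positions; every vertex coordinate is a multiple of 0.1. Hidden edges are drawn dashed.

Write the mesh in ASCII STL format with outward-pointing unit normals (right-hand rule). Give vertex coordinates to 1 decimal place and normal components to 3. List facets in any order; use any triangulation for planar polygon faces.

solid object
 facet normal -0.511 -0.195 0.837
  outer loop
   vertex 1.7 0.8 3.3
   vertex 3.2 3.3 4.8
   vertex 0.7 4.7 3.6
  endloop
 endfacet
 facet normal -0.938 -0.220 -0.267
  outer loop
   vertex 1.9 2.5 1.2
   vertex 1.7 0.8 3.3
   vertex 0.7 4.7 3.6
  endloop
 endfacet
 facet normal -0.883 0.028 -0.468
  outer loop
   vertex 1.9 2.5 1.2
   vertex 0.7 4.7 3.6
   vertex 2.4 4.9 0.4
  endloop
 endfacet
 facet normal 0.889 -0.393 -0.234
  outer loop
   vertex 1.9 2.5 1.2
   vertex 3.2 3.3 4.8
   vertex 1.7 0.8 3.3
  endloop
 endfacet
 facet normal 0.921 -0.282 -0.270
  outer loop
   vertex 1.9 2.5 1.2
   vertex 2.4 4.9 0.4
   vertex 3.2 3.3 4.8
  endloop
 endfacet
 facet normal 0.340 0.883 0.323
  outer loop
   vertex 2.6 4.7 1.6
   vertex 0.7 4.7 3.6
   vertex 3.2 3.3 4.8
  endloop
 endfacet
 facet normal 0.146 0.979 0.139
  outer loop
   vertex 2.6 4.7 1.6
   vertex 2.4 4.9 0.4
   vertex 0.7 4.7 3.6
  endloop
 endfacet
 facet normal 0.986 0.076 -0.152
  outer loop
   vertex 2.6 4.7 1.6
   vertex 3.2 3.3 4.8
   vertex 2.4 4.9 0.4
  endloop
 endfacet
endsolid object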